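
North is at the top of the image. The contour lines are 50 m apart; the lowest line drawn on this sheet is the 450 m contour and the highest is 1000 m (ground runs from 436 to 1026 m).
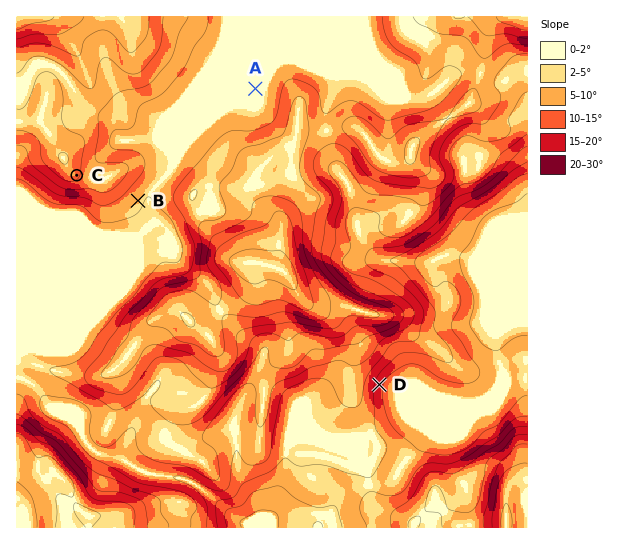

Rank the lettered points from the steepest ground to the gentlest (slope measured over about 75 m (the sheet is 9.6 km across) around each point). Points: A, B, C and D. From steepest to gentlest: D C B A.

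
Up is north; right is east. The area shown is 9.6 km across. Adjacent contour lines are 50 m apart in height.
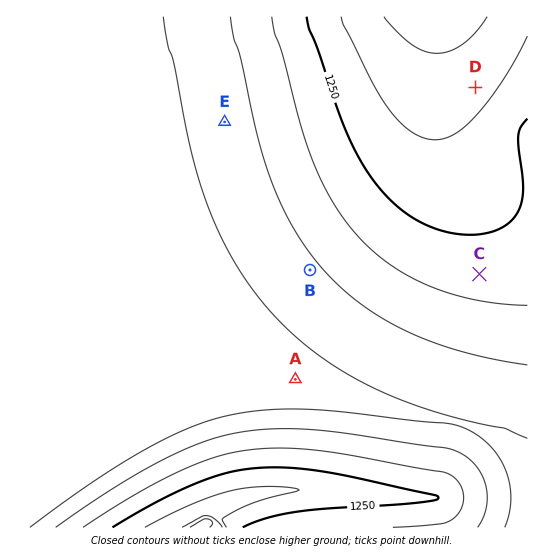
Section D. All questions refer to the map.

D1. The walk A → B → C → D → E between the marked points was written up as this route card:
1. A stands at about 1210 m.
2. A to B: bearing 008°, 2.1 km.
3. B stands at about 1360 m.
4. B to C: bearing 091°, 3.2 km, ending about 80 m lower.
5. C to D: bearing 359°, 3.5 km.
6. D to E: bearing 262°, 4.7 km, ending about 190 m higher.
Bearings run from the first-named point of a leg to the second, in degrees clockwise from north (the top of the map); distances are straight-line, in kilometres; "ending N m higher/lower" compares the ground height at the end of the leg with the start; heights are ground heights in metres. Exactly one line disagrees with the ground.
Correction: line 1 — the height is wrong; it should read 1410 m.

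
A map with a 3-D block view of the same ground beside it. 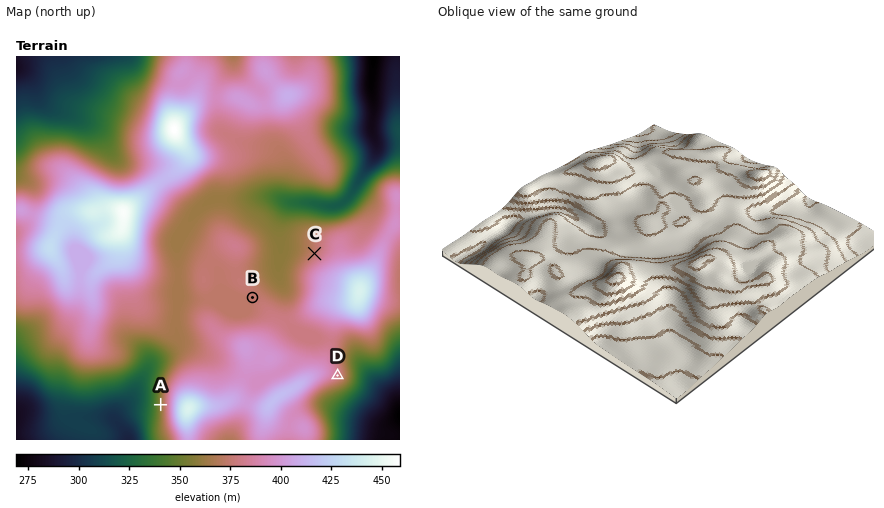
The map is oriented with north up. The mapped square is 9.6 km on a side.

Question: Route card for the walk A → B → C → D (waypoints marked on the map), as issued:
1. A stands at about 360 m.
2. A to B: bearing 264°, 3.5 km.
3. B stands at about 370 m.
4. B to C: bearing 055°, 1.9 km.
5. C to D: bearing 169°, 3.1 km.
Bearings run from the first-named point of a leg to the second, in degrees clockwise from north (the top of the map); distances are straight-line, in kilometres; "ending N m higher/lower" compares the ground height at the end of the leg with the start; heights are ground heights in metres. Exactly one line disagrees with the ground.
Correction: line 2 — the bearing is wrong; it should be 041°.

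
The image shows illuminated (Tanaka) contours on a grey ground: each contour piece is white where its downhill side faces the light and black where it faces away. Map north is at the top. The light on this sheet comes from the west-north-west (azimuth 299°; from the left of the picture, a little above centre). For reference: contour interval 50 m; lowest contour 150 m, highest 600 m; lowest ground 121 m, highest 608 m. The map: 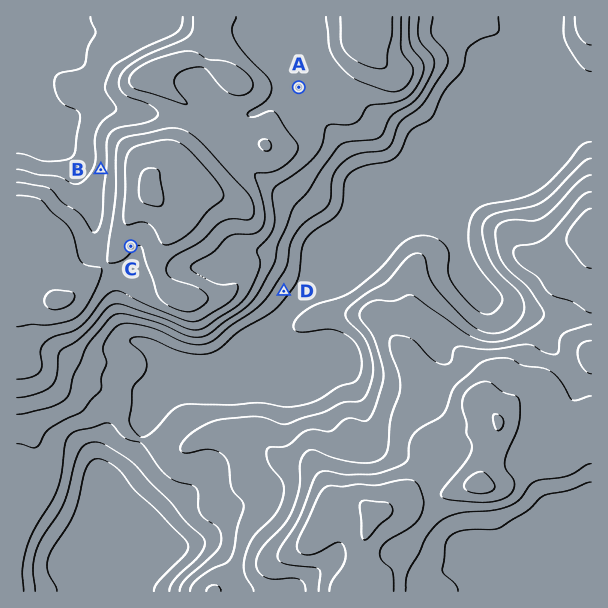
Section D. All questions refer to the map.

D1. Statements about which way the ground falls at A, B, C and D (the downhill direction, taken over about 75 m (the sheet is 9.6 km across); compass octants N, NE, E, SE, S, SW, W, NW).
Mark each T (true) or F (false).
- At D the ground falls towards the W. F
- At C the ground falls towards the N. F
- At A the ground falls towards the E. T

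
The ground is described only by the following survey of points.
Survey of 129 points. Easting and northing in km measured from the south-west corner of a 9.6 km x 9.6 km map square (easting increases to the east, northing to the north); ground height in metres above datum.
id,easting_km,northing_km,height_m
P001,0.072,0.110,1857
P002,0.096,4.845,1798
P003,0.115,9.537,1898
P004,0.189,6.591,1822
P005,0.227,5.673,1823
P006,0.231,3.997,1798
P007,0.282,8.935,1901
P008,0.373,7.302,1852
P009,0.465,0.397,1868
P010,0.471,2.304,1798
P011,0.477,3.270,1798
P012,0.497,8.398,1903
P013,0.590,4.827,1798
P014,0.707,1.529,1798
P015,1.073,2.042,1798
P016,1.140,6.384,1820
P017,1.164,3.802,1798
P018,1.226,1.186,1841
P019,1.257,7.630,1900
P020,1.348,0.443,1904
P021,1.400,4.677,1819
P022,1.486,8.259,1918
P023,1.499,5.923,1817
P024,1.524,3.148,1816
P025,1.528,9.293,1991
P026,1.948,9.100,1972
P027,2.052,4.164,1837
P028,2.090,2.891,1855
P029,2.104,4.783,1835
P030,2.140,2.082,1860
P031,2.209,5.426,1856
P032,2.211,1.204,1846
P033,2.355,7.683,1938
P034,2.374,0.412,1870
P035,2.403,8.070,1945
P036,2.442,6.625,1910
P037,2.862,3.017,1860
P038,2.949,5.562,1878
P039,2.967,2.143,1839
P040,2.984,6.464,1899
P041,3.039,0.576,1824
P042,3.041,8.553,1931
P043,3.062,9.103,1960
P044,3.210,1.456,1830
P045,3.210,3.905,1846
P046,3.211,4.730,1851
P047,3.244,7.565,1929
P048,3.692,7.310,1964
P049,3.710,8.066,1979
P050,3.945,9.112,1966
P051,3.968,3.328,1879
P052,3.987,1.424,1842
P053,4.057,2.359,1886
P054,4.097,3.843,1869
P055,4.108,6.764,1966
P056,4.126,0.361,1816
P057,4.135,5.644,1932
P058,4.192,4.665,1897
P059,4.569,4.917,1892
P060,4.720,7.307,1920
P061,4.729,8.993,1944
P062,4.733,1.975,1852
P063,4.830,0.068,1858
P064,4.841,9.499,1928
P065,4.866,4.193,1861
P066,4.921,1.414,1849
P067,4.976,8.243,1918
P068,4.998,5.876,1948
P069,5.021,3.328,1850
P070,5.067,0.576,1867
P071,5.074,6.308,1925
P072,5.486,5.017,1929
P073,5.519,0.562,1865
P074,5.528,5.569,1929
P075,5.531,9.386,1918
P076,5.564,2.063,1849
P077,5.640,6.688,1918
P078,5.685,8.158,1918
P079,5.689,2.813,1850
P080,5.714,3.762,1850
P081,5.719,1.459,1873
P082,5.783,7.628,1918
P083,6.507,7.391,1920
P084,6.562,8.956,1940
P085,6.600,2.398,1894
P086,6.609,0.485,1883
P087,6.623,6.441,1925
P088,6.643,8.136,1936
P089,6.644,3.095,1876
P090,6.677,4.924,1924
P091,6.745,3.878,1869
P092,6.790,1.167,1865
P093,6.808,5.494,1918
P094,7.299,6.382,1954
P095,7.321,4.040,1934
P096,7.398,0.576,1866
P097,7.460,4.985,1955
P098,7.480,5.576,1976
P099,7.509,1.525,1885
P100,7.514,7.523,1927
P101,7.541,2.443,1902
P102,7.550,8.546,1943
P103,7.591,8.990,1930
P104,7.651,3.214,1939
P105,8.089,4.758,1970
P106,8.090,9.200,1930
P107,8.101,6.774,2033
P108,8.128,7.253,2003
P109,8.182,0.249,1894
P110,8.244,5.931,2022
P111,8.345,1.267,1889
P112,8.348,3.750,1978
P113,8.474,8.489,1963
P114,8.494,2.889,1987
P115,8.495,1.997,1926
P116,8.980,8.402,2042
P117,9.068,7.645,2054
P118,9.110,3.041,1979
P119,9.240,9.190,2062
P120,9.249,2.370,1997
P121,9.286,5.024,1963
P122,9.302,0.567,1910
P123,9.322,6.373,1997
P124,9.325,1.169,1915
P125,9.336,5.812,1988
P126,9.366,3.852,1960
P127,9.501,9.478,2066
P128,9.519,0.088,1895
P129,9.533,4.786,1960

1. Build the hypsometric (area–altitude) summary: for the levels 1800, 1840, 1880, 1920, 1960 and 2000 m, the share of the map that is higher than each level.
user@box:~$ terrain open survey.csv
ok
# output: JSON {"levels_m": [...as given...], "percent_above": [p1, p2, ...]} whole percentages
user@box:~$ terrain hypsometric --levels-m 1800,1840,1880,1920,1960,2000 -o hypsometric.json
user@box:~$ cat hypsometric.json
{"levels_m": [1800, 1840, 1880, 1920, 1960, 2000], "percent_above": [95, 84, 60, 39, 18, 6]}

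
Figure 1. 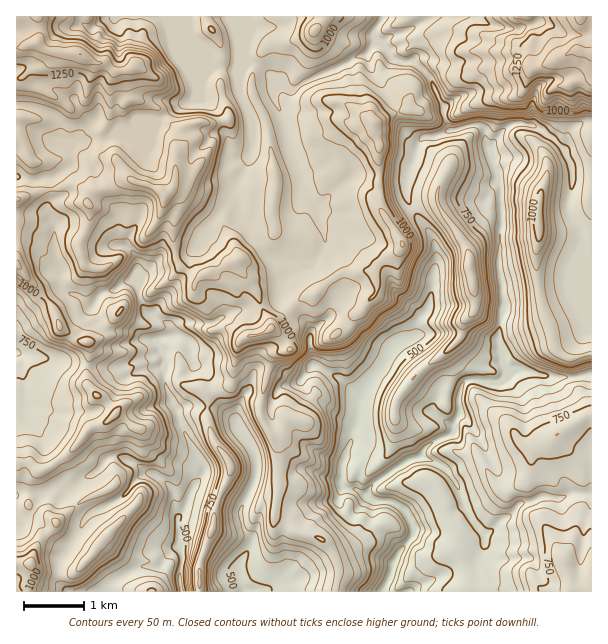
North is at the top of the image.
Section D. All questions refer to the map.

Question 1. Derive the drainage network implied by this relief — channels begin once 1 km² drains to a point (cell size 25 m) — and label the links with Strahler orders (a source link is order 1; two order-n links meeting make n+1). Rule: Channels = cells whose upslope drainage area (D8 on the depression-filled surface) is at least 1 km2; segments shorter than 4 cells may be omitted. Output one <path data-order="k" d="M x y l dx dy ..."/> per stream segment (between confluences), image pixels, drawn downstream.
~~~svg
<path data-order="1" d="M267 590l-9 0-1 1-14 0"/><path data-order="3" d="M179 549l3 5 0 13-2 2 0 18 2 1 0 3"/><path data-order="1" d="M485 545l0-11-2-1"/><path data-order="2" d="M483 533l-13-17-6-12 0-3-5-9 0-3-4-9-5-4 0-2-9-9-12-6-3 0-1-1-6 0"/><path data-order="3" d="M177 519l0 8 2 1 0 21"/><path data-order="1" d="M102 507l14-6 9-7 1 0 0-2 5-4 0-2 12-12 10 0"/><path data-order="3" d="M375 501l17 0 6 5 1 0 11 10 1 3 0 18-13 17-3 7-3 3 0 8-8 15 0 4"/><path data-order="1" d="M569 494l-3 3-3 0-2 1-21-1-7 4-3 0-2 2-6 0-3 1-12 14-3 0-15 15-6 0"/><path data-order="2" d="M153 474l11 6 7 8 2 3 0 7 1 2 0 10 3 5 0 4"/><path data-order="1" d="M102 465l6-7 3-2 8 0 19 9 6 6 3 2 5 0 1 1"/><path data-order="3" d="M419 458l-9 1-3 3-12 6-5 5-1 0-3 3-11 6-6 6-1 3 0 3 7 7"/><path data-order="1" d="M237 425l0 1 3 3 6 11 5 4 3 6 0 3 1 2 0 4 2 2 0 12-2 1 0 5-13 27 0 16 1 2 0 4 8 8 0 10-5 6 0 2-4 4-3 6 0 15 1 2 2 10 1 0"/><path data-order="1" d="M24 402l0-22-1-2 0-6-2-1 2-14-5-4-1 0"/><path data-order="2" d="M359 402l-2 21-4 8 0 3-2 1 0 6-3 5 0 3-3 4 0 5-3 4 0 14-1 1 0 5 6 6 3 1 6 0 6 5 3 0 7 7 3 0"/><path data-order="2" d="M503 375l-5 5-30 0-3 1-3 3-1 3 0 5-2 1 0 23-4 4 0 9-6 6-6 3-3 0-11 6-7 8-3 6"/><path data-order="1" d="M525 371l-18 0-4 4"/><path data-order="2" d="M171 336l-4 0-2 2-4 0-3 1 0 3 3 6 4 5 0 33 3 4 3 12 6 9 2 11 9 18 3 3 3 7 6 8 4 9 0 6-12 15-1 6-3 4-2 8-9 13"/><path data-order="1" d="M311 333l0 6-2 2 0 3 2 1 0 20 6 0 10 7 11 5 19 19 0 5 2 1"/><path data-order="1" d="M206 323l-27 0-5 4 0 8-3 1"/><path data-order="2" d="M140 291l0 9 1 2 0 3 12 12 2 0 6 4 6 2 4 4 2 3 0 5-2 1"/><path data-order="1" d="M432 279l0 14-1 1 0 6-2 2 0 3-3 6-9 10 0 14-6 3-9 1-6 5-1 0-5 4-3 6-1 8-3 3 0 1-11 11-1 4-8 9-4 12"/><path data-order="1" d="M308 261l6-1 9-9 1-3 0-15-1-2 0-3-3-6 0-13-8-8-10-21 0-3-3-6 0-4-3-5-2-7-6-12 0-5-1-1 0-5-2-1 0-5-1-1 0-5-2-1-1-8-6-10 1-2 0-4 9-8 3 0"/><path data-order="1" d="M581 261l0-30-2-1 0-3-7-9-3-6 0-15 1-2 0-4 2-2 0-18-3-6 0-4-5-5-3-6 0-3-19-18-6-3-3 0-2-1-6 0-1-2-9 0-2 2-3 0-4 4-2 0-12 14-1 3 0 15"/><path data-order="1" d="M54 248l2 3 0 6 1 1 0 17 2 0 0 4 1 2 2 6 6 6 10 3 11 10 3 0 3-3 4-9 3 0 3-3 6 0 2-1 3 0 7-8 3 0 2-1 1 0 11 10"/><path data-order="1" d="M126 246l9 9 2 3 0 11 3 3 0 19"/><path data-order="1" d="M218 215l16-17 0-10 3-3 0-3 11-18 1-9 2-2 0-13-2-2 0-10-1-2-2-13-4-8 0-18 1-1 0-9 3-5 0-3 6-6"/><path data-order="2" d="M491 161l3 6 0 3 1 1 0 9 6 8 0 42-1 1 0 27-2 2 0 6 2 1 0 9 1 2 0 13 2 2 0 24-3 6 0 9-2 1 0 21 2 2 0 9 3 4 0 6"/><path data-order="1" d="M416 152l1-2 0-3 3-6 5-4 7 0 2-2 4 0 12-6"/><path data-order="2" d="M77 141l-2 5-4 4 1 14-6 6-4 1-8 6-10 0-5 3-10 0-2-1-4 0-2-2-4 0 0 2"/><path data-order="1" d="M120 138l-43 3"/><path data-order="2" d="M450 129l8 0 1-1 5 0 6-3 9 0 3 1 3 3 0 12 1 2 0 7 2 2 0 3 3 6"/><path data-order="1" d="M90 125l0 1-13 14 0 1"/><path data-order="2" d="M288 87l9 0 3-3 24-12 3 0 5-3 3 0 15-7 3-3 6-3 7-2 0-1 2 0 6-6 4 0 3 1 5 5 1 0 5 4 1 0"/><path data-order="1" d="M215 71l3-3 3 0"/><path data-order="2" d="M221 68l3 1 10 0 8-6 10 0"/><path data-order="2" d="M417 65l14 13 1 6 3 5 0 3 3 3 0 3 6 9 0 10 2 2 1 7 2 3 1 0"/><path data-order="2" d="M252 63l6 2 8 7 3 0 19 15"/><path data-order="1" d="M414 59l3 6"/><path data-order="2" d="M393 57l6 5 9 0 2 1 4 0 3 2"/><path data-order="1" d="M489 24l-4-1-3-3-6-3-42 0-18 9-6 4-3 0-5 3-9 2-7 6-2 0 0 1 6 8 0 4 3 3"/><path data-order="1" d="M120 17l41 0 4 4 2 0 4 5 2 0 4 4 2 0 4 5 2 0 4 4 2 0 4 5 2 0 24 24"/>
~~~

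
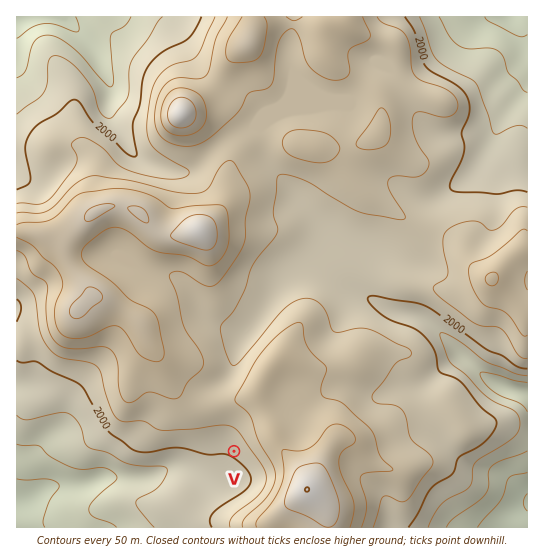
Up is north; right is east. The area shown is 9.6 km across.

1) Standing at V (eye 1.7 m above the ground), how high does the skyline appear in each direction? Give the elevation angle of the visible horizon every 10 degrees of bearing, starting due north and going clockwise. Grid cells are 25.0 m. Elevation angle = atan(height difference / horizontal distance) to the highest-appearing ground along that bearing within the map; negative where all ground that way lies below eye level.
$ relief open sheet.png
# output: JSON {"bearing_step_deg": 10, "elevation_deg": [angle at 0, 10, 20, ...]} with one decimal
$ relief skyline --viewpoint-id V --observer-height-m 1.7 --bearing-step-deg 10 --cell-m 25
{"bearing_step_deg": 10, "elevation_deg": [5.7, 6.1, 6.8, 7.7, 8.7, 9.7, 10.4, 10.7, 10.3, 9.5, 8.5, 9.2, 9.4, 8.6, 7.6, 6.8, 6.1, 4.5, 2.4, 0.6, -0.5, -1.0, -1.1, -1.1, -1.6, -1.9, -1.4, -0.3, 1.0, 2.0, 2.9, 3.8, 4.4, 4.8, 5.2, 5.5]}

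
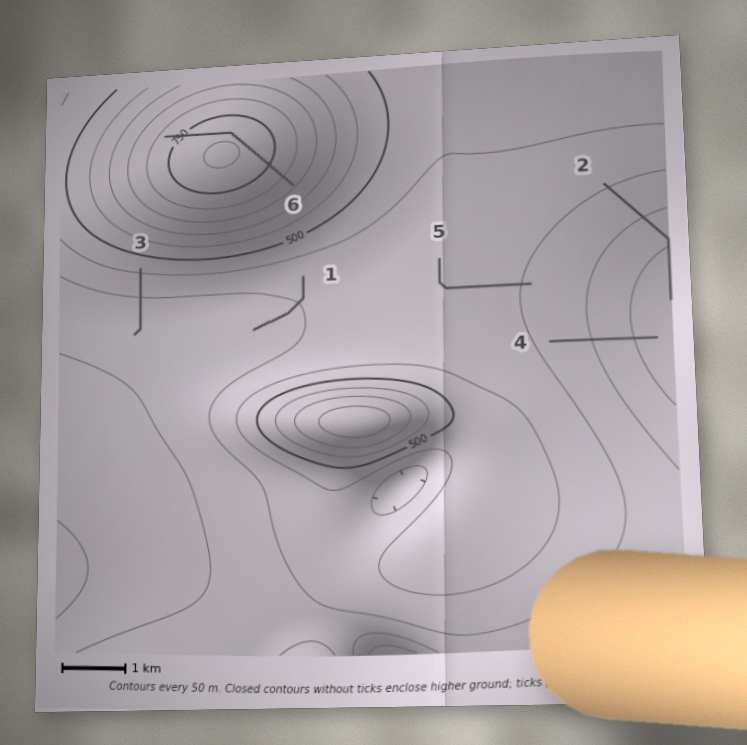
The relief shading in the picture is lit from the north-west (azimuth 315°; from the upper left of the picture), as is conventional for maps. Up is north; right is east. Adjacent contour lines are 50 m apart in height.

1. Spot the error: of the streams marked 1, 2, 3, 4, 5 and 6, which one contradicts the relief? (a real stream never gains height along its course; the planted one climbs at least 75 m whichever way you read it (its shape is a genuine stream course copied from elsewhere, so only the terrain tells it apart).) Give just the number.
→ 6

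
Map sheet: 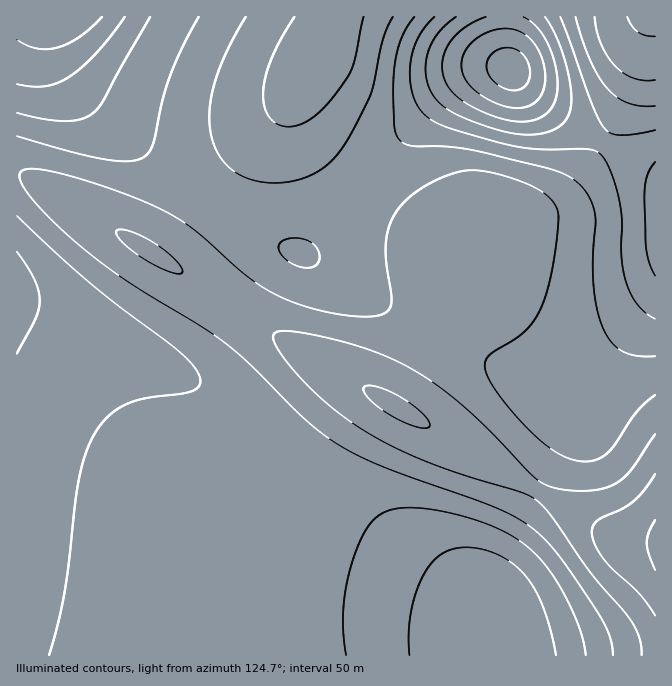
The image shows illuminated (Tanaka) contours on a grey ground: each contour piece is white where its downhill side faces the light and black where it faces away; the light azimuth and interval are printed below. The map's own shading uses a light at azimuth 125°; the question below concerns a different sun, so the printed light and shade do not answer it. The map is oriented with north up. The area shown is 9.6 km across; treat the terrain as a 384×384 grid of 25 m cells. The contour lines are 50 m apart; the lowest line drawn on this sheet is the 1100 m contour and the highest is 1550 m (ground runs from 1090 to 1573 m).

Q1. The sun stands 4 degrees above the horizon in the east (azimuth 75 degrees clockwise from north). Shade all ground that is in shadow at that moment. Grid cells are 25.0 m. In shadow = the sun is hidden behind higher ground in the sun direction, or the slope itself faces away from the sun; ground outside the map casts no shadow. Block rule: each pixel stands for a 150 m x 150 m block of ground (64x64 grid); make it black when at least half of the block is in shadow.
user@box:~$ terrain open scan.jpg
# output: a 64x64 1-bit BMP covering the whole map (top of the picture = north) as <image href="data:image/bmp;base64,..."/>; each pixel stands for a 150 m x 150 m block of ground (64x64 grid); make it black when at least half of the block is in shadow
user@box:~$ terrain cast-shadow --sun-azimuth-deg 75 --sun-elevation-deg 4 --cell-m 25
<image width="64" height="64" href="data:image/bmp;base64,Qk0+AgAAAAAAAD4AAAAoAAAAQAAAAEAAAAABAAEAAAAAAAACAAATCwAAEwsAAAIAAAAAAAAA////AAAAAAAAAAAAAAAAAAAAAAAAAAAAAAAAAAAAAAAAAAAAAAAAAAAAAAAAAAAAAAAAAAAAAAAAAAAAAAAAAAAAAAAAAAAAAAAAAAAAAAAAAAAAAAAAAAAAAAAAAAAAAAAAAAAAAAAAAAAAAAAAAAAAAAAAAAAAAAAAAAAAAAAAAAAAAAAAAAAAAAAAAAAAAAAAAAAAAAAAAAAAAAB8AAAAAAAAA/4AAAAAAAAf/AAAAAAAAD/4AAAAAAAA//gAAAAAAAH/4AAAAAAAA//AAAAAAAAH/wAAAAAAAA/+AAAAAAAAH/gAAAAAAAA/4AAAAAAAAD8AAAAAAAAAeAAAAAAAAAAAAAAAAAAAAAAAAAAAAAAAAAA//AAAAPwAAP//AAAH+AAB//8AAB/wAAP//wAAf+AAB///AAD/wAAP//8AAf+AAA///wAD/gAAD///AAf4AAAP//8AD+AAAA///wAfgAAAB///AD4AAAAD//8A+AAAAAH//wHgAAAAAf//B8AAAAAH//8fAAD8AB///z4AB/////wA+AAP////8ADwAB/////wAOAAD////+AAgAAP////wAAAAAf////AAAAAA////8AAAAAB////gAAAAAD///+AAAAAAH///wAAAAAAP///AAAAAAAP//4AAAAAAAP//AAAAAAAAP/8AADAAAAAP/gAAA=="/>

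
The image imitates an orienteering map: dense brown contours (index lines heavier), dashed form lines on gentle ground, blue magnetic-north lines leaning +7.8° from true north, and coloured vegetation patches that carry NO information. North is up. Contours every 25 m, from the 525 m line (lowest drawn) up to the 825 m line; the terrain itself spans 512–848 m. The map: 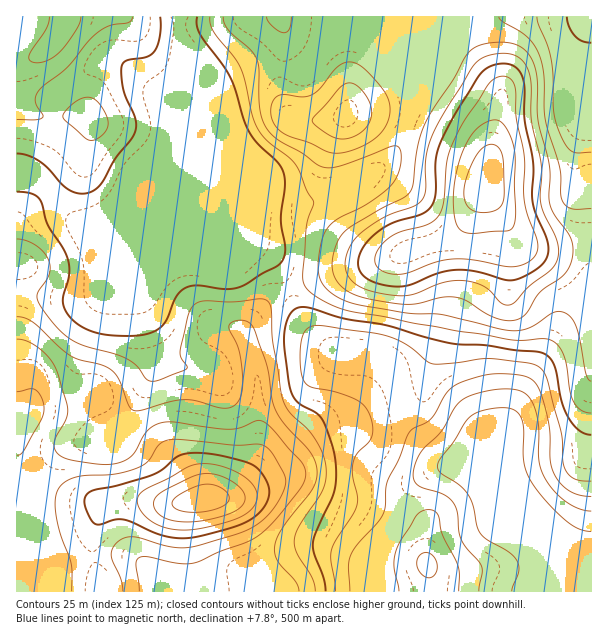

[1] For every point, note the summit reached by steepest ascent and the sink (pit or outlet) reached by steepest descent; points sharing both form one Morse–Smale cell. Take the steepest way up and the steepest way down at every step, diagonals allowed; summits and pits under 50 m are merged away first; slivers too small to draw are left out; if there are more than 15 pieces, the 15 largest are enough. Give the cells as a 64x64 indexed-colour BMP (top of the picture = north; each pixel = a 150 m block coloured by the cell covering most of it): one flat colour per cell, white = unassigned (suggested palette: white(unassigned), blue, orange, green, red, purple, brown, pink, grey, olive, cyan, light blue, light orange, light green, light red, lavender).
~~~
<image width="64" height="64" href="data:image/bmp;base64,Qk12CAAAAAAAAHYAAAAoAAAAQAAAAEAAAAABAAQAAAAAAAAIAAATCwAAEwsAABAAAAAAAAAA////ALR3HwAOf/8ALKAsACgn1gC9Z5QAS1aMAMJ34wB/f38AIr28AM++FwDox64AeLv/AIrfmACWmP8A1bDFABEREREREREREREREREREREREREREiIiIiIiIiIiIiIiERERERERERERERERERERERERERESIiIiIiIiIiIiIiIRERERERERERERERERERERERERERIiIiIiIiIiIiIiIhEREREREREREREREREREREREREREiIiIiIiIiIiIiIiERERERERERERERERERERERERERESIiIiIiIiIiIiIiIRERERERERERERERERERERERERERIiIiIiIiIiIiIiIhEREREREREREREREREREREREREREiIiIiIiIiIiIiIiERERERERERERERERERERERERERERIiIiIiIiIiIiIiIREREREREREREREREREREREREREREiIiIiIiIiIiIiIhERERERERERERERERERERERERERERIiIiIiIiIiIiIiEREREREREREREREREREREREREREREiIiIiIiIiIiIiIRERERERERERERERERERERERERERERIiIiIiIiIiIiIhERERERERERERERERERERERERERERESIiIiIiIiIiIiERERERERERERERERERERERERERERERESIiIiIiIiIiIREREREREREREREREREREREREREREREREiIiIiIiIiIhERERERERERERERERERERERERERERERIiIiIiIiIiIiERERERERERERERERERERERERERERERIiIiIiIiIiIiIREREREREREREREREREREREREREREREiIiIiIiIiIiIhEREREREREREREREREREREREREREREiIiIiIiIiIiIiEREREREREREREREREREREREREREREiIiIiIiIiIiIiIRERERERERERERERERERERERERERESIiIiIiIiIiIiIhERERERERERERERERERERERERERERIiIiIiIiIiIiIiEREREREREREREREREREREREREREREiIiIiIiIiIiIiIREREREREREREREREREREREREREREiIiIiIiIiIiIiIhERERERERERERERERERERERERERESIiIiIiIiIiIiIiEREREREREREREREREREREREREREiIiIiIiIiIiIiIiIREREREREREREREREREREREREiIiIiIiIiIiIiIiIiIhERERERERERERERERERERERIiIiIiIiIiIiIiIiIiIiERERERERERERERERERERERIiIiIiIiIiIiIiIiIiIiIRERERERERERERERERERERIiIiIiIiIiIiIiIiIiIiIhEREREREREREREREREREREiIiIiIiIiIiIiIiIiIiIiEREREREREREREREREREREiIiIiIiIiIiIiIiIiIiIiIRERERERERERERERERERESIiIiIiIiIiIiIiIiIiIiIhERERERERERERERERERESIiIiIiIiIiIiIiIiIiIiIiERERERERERERERERERERIiIiIiIiIiIiIiIiIiIiIiIRERERERERERERERERERIiIiIiIiIiIiIiIiIiIiIiIhEREREREREREREREREREiIiIiIiIiIiIiIiIiIiIiIiEREREREREREREREREREiIiIiIiIiIiIiIiIiIiIiIiIREREREREREREREREREiIiIiIiIiIiIiIiIiIiIzMiIhEREREREREREREREREiIiIiIiIiIiIiIiIiIiMzMzMzERERERERERERERERESIiIiIiIiIiIiIiIiIiIzMzMzMRERFBERERERERERERIiIiIiIiIiIiIiIiIiIzMzMzMxERFERBERERERERERIiIiIiIiIiIiIiIiIiIjMzMzMzEREURERBEREREREREiIlVVIiIiIiIiIiIiIjMzMzMzMREUREREEREREREREiIlVVVVUiIiIiIiIiIjMzMzMzMxEURERERBERERERESIlVVVVVVUiIiIiIiIiMzMzMzMzREREREREERERERESIiVVVVVVVVIiIiIiIiIzMzMzMzNERERERERBERERERIiVVVVVVVVVVIiIiIiIjMzMzMzM0REREREREQREREREiJVVVVVVVVVVSIiIiIiMzMzMzMzREREREREREEREREiJVVVVVVVVVVVIiIiIjMzMzMzMzNERERERERERBERESIlVVVVVVVVVVVSIiIzMzMzMzMzM0REREREREREERESIlVVVVVVVVVVVVIiMzMzMzMzMzMzRERERERERERBERIiVVVVVmZVVVVVVjMzMzMzMzMzMzNEREREREREREEREiVVVVVmZmZmZmZmMzMzMzMzMzMzM0REREREREREQREiJVVVVWZmZmZmZmYzMzMzMzMzMzMzREREREREREREESJVVVVWZmZmZmZmZjMzMzMzMzMzMzNEREREREREREQSIlVVVVZmZmZmZmZmYzMzMzMzMzMzM0RERERERERERBIlVVVVVmZmZmZmZmZjMzMzMzMzMzMzREREREREREREIiVVVVVVZmZmZmZmZmYzMzMzMzMzMzNEREREREREREQiVVVVVVVmZmZmZmZmZmMzMzMzMzMzM0RERERERERERCVVVVVVVWZmZmZmZmZmZjMzMzMzMzMzREREREREREREVVVVVVVVZmZmZmZmZmZmMzMzMzMzMzNERERERERERERVVVVVVVVmZmZmZmZmZmZjMzMzMzMzM0RERERERERERFVVVVVVVmZmZmZmZmZmZmYzMzMzMzMz"/>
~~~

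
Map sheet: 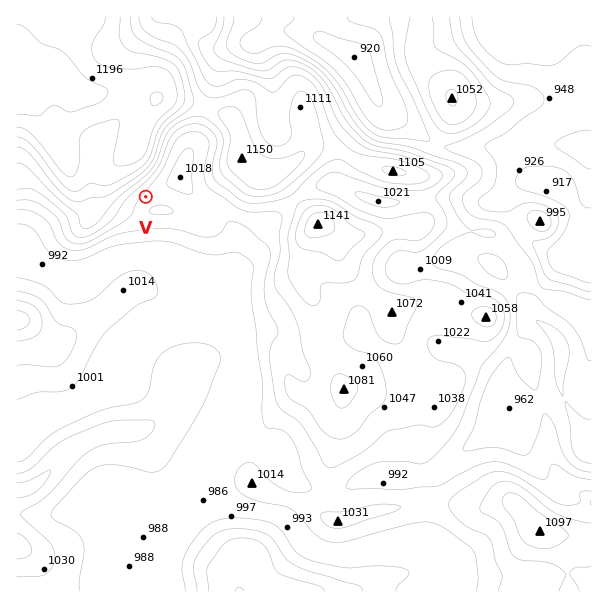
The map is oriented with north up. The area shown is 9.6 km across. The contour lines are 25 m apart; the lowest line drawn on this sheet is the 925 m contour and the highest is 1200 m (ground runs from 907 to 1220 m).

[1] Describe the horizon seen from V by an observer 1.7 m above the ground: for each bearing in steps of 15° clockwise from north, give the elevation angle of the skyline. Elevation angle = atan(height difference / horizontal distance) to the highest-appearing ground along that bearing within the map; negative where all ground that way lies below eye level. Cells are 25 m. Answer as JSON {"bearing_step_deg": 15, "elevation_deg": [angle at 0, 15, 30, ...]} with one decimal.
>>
{"bearing_step_deg": 15, "elevation_deg": [10.4, 5.7, 2.3, 2.7, 3.1, 3.3, 1.7, 1.5, 0.8, 1.1, 1.1, 0.9, 0.7, 0.5, 0.4, 0.9, 3.2, 5.0, 7.0, 9.3, 11.2, 12.5, 12.9, 12.4]}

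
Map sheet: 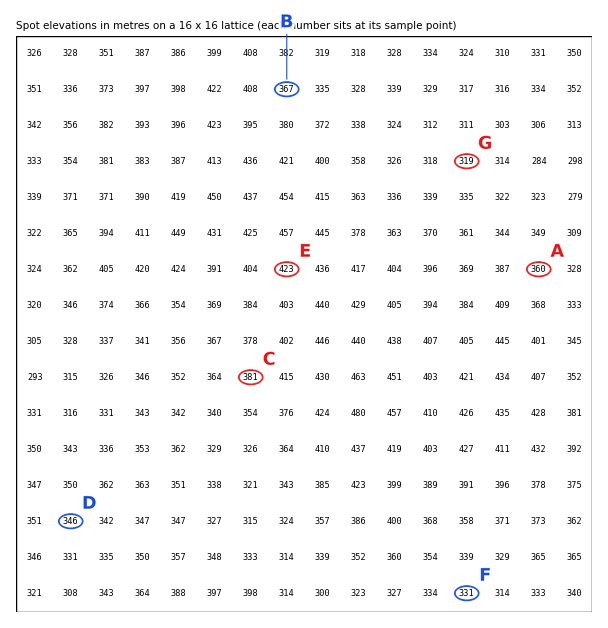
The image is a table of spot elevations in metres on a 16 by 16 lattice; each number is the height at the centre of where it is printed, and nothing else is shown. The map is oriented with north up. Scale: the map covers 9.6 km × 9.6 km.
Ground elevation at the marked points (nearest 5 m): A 360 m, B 365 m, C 380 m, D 345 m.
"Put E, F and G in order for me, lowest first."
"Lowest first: G F E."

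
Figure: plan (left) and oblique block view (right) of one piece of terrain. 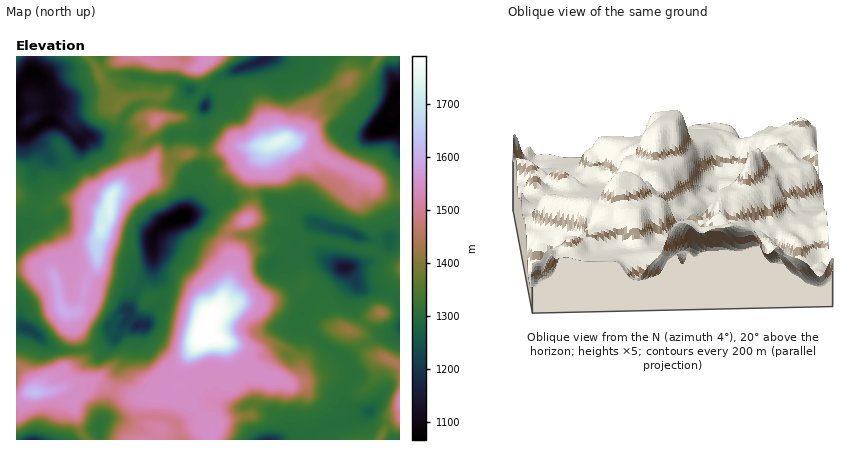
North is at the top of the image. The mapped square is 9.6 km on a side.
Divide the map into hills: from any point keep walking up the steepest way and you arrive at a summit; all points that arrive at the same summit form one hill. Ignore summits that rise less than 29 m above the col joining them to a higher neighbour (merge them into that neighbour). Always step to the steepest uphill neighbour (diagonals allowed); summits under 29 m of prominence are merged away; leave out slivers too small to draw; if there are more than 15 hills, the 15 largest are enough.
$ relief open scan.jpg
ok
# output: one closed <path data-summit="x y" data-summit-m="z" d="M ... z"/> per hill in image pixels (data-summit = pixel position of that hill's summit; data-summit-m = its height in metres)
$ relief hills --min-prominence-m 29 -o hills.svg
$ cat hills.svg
<path data-summit="204 336" data-summit-m="1790" d="M194 215l-10 0-16 7-15 16-2 34-13 16-9 20 0 8-11 18 9 12 0 6-9 18-1 10-11 32-8 16 1 12 207 0 4-6 16-9 20-6 10-1 12-6-16-4-8-6-2-10 10-14 1-6-11-17-16-9-22-18-2-16 16-26 12-13 10-5 20-3 16-6 12-13 1-8-19 2-58-19-14 1-12 7-6 1-6 8-40-3z"/><path data-summit="280 140" data-summit-m="1747" d="M278 58l-10 0-34 12-16 8-6 8-8 22 1 20-3 6 2 22-3 12 3 16-18 30 22-4 18-10 16-5 20 0 14 9 14 2 6 7 14 8 22 8 14 2 24 9 30-1 0-121-10 9-8 2-20-15-10-5-12-11-6-2-20-26-12 2z"/><path data-summit="110 198" data-summit-m="1739" d="M30 133l-5 3 0 4 10 24-1 16 23 34 0 2-6 4 11 20 8 26 6 5 12 4 12 9 22 8 4 4 2 13 10-21 13-16 2-34 2-4 13-12 14-5 6-9 1-30-17-20-3-10 1-10-12 0-12 7-12 0-16-9-32 0-6 4 1 8-2 4-11 9-8 1-10-3z"/><path data-summit="210 56" data-summit-m="1550" d="M266 56l-232 0-2 16 8 6 9 14 3 10-2 18 8 3 22 17 6-4 12 1 16-4 14-21 16-9 34 0 6-3 6-10 16 15 5-17 7-10 16-8 28-9z"/><path data-summit="36 392" data-summit-m="1630" d="M18 326l-2 0 0 114 82 0 0-12 8-16 11-32 1-10 9-18-2-8-7-8-28 12-28 2-14-5-14-13z"/><path data-summit="64 312" data-summit-m="1603" d="M50 220l-12 5-14-1-8 8 0 94 18 6 12 11 12 6 24 1 16-4 12-8 6-1 11-17 3-8-3-4-1-12-6-6-20-6-12-9-12-4-6-5-8-26z"/><path data-summit="400 402" data-summit-m="1535" d="M400 329l-8 4-12 2-20 11-14 12 7 14 0 4-10 14-1 8 10 10 17 4-13 6-10 1-20 6-16 9-2 6 92 0z"/><path data-summit="348 78" data-summit-m="1430" d="M368 56l-62 0-4 7-16-1 16 10 12-2 20 26 6 2 12 11 10 5 20 15 2-13 13-22 0-6-5-10-14-2-9-6-3-6z"/><path data-summit="156 120" data-summit-m="1495" d="M190 90l-6 10-6 3-34 0-10 4-6 5-14 21-12 3 16 0 16 9 12 0 8-6 16-2 8-4 26 0 1-31z"/><path data-summit="246 220" data-summit-m="1537" d="M262 195l-20 0-16 5-18 10-18 4 12 3 32 18 24 1 4 2 12 0 6-8 6-1 12-7 12-2-14-7-6-7-14-2z"/><path data-summit="348 330" data-summit-m="1421" d="M356 281l-10 7-10 13-10 5-8-2-4-4 0-6-12 18 2 16 18 15 24 16 14-13 20-11 7-1-17-7-15-15-2-12 4-12z"/><path data-summit="400 268" data-summit-m="1386" d="M394 238l-5 0-1 8-12 13-12 5-19 4 15 19 26 4 6 2 8 7 0-60z"/><path data-summit="30 118" data-summit-m="1143" d="M32 72l-16 16 0 42 6 4 6 0 23-14 1-18-3-10-9-14z"/><path data-summit="382 312" data-summit-m="1436" d="M358 285l-5 19 6 14 11 9 10 5 10 1 8-3 2-30-8-7-10-3-18-1z"/><path data-summit="16 194" data-summit-m="1355" d="M16 131l0 101 8-8 6-2 2-14 5-14-3-12 1-18-9-20 0-10z"/>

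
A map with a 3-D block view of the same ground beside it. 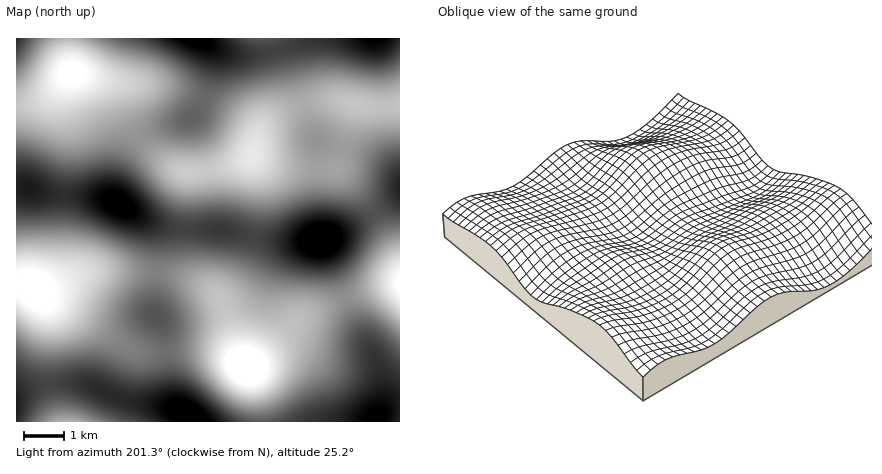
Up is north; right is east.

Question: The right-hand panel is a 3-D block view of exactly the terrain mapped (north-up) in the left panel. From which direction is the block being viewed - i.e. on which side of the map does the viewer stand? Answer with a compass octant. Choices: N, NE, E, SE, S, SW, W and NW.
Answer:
NW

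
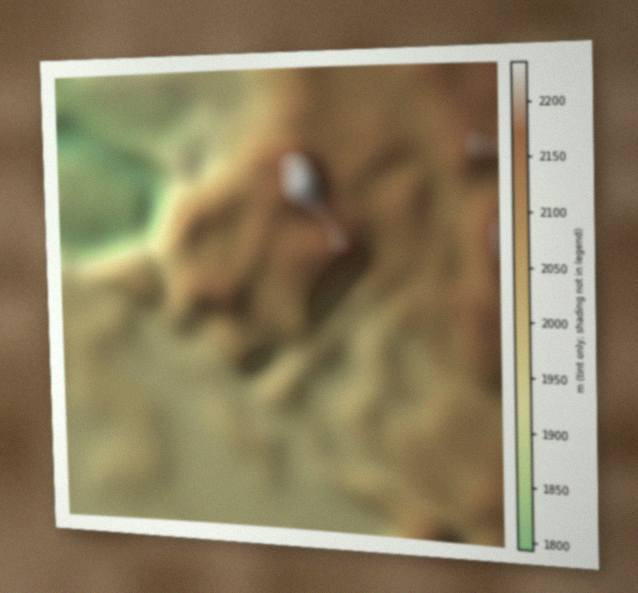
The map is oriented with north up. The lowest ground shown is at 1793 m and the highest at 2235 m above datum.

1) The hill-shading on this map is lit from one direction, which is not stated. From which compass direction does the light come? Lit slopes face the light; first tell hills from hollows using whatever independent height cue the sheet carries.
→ NW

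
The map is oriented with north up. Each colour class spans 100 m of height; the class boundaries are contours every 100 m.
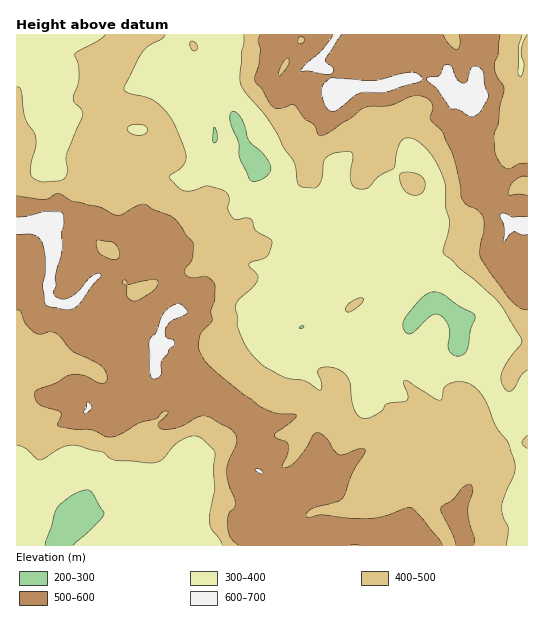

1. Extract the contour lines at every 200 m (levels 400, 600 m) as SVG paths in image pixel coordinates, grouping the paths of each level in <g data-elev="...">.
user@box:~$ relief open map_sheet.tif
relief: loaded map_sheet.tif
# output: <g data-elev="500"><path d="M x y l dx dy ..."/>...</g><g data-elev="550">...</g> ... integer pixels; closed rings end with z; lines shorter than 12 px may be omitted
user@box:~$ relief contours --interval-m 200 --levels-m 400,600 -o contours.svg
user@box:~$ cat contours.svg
<g data-elev="400"><path d="M506 545l2-17-5-12-1-11 12-30 1-12-7-20-13-18-12-28-9-10-11-5-12 1-6 4-3 12-3 1-30-19-4-1-2 3 5 12-1 5-20 4-7 8-10 6-7 0-5-2-3-5-3-11-2-19-4-6-5-4-12-4-7 0-3 2-1 4 4 12-1 4-2 1-13-9-21-4-19-9-9-8-9-11-10-22-2-22 2-5 14-12 6-8-1-5-8-8 0-3 18-8 5-15-2-2-14-8-3-10-3-2-5-1-8 2-4-2-5-9 1-13-5-5-17-5-14 5-8 0-6-3-8-8-2-4 13-9 4-8-1-10-11-25-8-12-11-10-9-5-17-4-5-4 18-37 7-6 13-7 3-4"/><path d="M17 445l9 4 9 9 4 2 6-2 17-11 11-2 30 7 11 8 37 3 11-3 12-15 8-5 9-4 8 1 16 15-2 17 2 20-5 32 2 8 7 10 4 6"/><path d="M527 435l-5 8 5 5"/><path d="M347 312l4-1 7-4 4-4 1-4-5-1-8 5-4 5z"/><path d="M411 195l6 0 5-2 3-6 0-6-3-4-5-3-8-2-7 1-2 3 1 9 4 6z"/><path d="M134 135l-6-4-1-3 3-3 11-1 6 4 0 3-2 3z"/><path d="M193 51l4-1 1-3-3-4-4-2-1 4z"/><path d="M105 35l-6 5-20 11-4 4 3 9 1 12-6 24 8 9 2 6-16 38-1 6 1 13-2 5-3 3-20 2-7-3-4-3 0-9 5-20 0-10-11-18-4-28-2-4-2 0"/><path d="M244 35l-4 40 1 10 5 8 22 26 9 14 7 15 9 12 3 7 2 16 3 4 13 1 4-2 4-8 2-18 4-4 6-3 15-2 3 2-1 28 3 6 8 2 7-2 10-11 15-8 3-19 6-10 6-1 6 2 14 11 10 17 6 17 1 22 4 16-7 30 54 47 24 39 0 5-12 15-7 13-1 8 4 8 4 3 4-1 8-14 6-6"/><path d="M527 35l-6 14 3 16-3 12-3-4 0-24 4-14"/></g><g data-elev="600"><path d="M260 473l3 0-3-4-5 0z"/><path d="M84 413l4-1 4-4-3-6-2 1z"/><path d="M152 379l5-1 4-2 1-15 5-6 2-6 6-5-1-4-8-3-1-5 2-5 4-6 14-6 2-3-2-4-6-5-8 3-7 6-8 20-6 8 0 31z"/><path d="M17 235l16 0 5 2 4 6 4 20-3 24 2 16 2 3 19 4 8-2 6-5 11-16 10-11-2-3-7 3-14 16-9 6-7 1-5-2-4-5 3-7 0-10 6-26 0-16 2-10-1-10-2-1-18 0-16 4-10 1"/><path d="M527 216l-14 1-10-4-2 1-1 2 4 12-1 14 11-10 8 3 5 0"/><path d="M469 116l5 0 5-3 9-16-3-13-2-11-2-5-6-2-4 2-4 12-2 3-7-3-6-12-5-4-4 2-4 9-13 4 11 10 13 19 9 2z"/><path d="M330 111l7-1 17-14 7-3 25-1 31-9 6-4-6-6-6-1-37 8-43-2-8 6-2 7 4 14z"/><path d="M333 35l-10 14-17 15-5 8 6-1 19 4 5-1 3-3-1-3-6-5-1-4 15-24"/></g>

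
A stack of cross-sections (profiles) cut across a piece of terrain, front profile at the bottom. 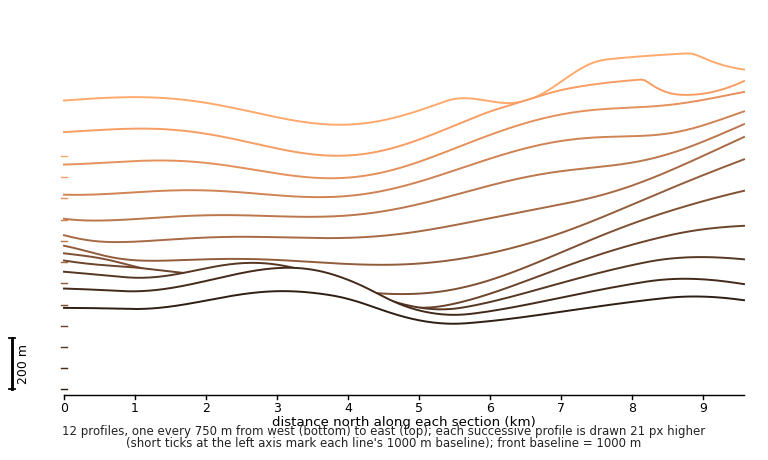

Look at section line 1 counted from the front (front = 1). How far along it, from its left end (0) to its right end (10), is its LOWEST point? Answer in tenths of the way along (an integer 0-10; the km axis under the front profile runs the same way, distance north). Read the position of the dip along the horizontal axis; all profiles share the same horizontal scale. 6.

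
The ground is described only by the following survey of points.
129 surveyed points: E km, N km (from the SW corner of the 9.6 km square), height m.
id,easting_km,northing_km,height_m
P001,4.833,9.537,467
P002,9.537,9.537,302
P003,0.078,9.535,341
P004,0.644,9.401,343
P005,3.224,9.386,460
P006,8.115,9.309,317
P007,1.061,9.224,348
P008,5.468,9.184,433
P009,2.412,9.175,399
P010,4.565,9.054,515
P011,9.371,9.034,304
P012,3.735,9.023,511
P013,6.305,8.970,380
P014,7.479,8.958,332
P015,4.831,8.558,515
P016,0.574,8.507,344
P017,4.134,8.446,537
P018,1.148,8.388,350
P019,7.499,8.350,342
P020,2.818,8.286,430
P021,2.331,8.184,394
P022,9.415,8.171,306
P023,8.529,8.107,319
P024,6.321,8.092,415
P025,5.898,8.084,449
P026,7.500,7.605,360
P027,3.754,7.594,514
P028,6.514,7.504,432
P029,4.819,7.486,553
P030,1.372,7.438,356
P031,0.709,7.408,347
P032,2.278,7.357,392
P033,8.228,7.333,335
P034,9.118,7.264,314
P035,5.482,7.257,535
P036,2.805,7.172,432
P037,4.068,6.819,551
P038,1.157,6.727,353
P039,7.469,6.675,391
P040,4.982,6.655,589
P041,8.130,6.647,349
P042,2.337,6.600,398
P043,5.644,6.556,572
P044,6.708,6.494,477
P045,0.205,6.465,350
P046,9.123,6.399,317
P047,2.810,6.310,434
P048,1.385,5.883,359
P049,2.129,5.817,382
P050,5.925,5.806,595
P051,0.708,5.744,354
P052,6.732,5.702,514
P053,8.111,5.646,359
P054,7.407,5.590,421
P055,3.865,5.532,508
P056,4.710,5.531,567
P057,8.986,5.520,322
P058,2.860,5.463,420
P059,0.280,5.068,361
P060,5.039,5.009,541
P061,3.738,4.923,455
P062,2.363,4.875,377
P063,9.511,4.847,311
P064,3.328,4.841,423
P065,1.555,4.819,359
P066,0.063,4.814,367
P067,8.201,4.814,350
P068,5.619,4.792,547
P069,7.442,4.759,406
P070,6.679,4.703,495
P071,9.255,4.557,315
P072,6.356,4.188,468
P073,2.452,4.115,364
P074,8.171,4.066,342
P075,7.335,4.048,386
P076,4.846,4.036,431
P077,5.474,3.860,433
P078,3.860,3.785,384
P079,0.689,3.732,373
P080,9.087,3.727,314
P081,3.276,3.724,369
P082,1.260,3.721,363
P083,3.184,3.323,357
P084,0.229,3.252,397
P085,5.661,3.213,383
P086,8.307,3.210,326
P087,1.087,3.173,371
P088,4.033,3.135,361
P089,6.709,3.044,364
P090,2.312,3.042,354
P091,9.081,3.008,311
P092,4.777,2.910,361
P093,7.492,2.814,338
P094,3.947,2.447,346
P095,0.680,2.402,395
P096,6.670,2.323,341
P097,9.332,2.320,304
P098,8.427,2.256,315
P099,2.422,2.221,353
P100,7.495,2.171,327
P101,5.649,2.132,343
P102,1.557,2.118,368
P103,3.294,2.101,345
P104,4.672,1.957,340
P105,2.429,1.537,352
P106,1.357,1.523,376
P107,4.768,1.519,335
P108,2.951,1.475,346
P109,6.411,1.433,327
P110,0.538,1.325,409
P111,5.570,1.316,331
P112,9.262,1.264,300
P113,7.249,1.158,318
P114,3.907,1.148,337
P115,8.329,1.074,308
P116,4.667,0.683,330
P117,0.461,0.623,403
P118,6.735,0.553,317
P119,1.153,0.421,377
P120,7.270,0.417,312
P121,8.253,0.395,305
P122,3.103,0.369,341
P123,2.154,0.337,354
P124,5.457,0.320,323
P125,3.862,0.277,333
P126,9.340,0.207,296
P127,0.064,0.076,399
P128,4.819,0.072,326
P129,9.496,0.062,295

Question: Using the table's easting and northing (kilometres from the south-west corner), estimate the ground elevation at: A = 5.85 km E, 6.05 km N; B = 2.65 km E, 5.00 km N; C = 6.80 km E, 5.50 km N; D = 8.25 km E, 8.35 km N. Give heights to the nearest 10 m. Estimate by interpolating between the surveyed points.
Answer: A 590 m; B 390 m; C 510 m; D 320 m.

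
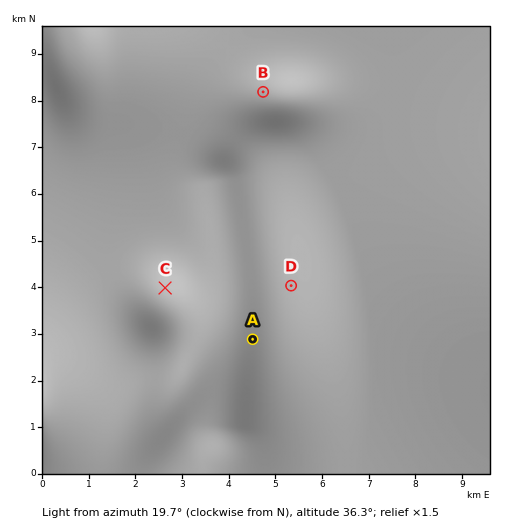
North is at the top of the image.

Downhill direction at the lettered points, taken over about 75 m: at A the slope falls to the W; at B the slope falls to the NW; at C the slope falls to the N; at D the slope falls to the NE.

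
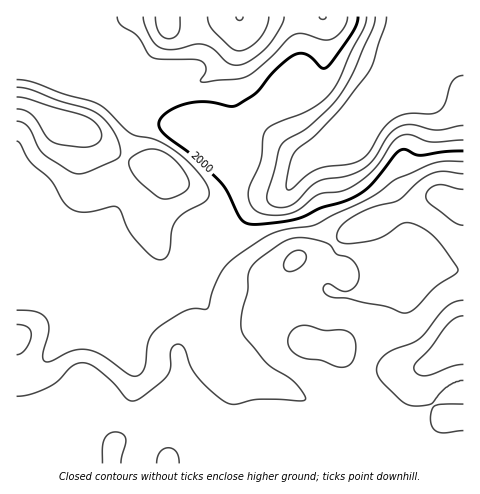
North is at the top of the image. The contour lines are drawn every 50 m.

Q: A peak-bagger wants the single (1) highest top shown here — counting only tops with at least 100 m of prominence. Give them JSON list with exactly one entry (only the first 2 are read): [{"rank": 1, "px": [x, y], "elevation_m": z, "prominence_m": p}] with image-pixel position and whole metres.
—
[{"rank": 1, "px": [63, 124], "elevation_m": 2190, "prominence_m": 165}]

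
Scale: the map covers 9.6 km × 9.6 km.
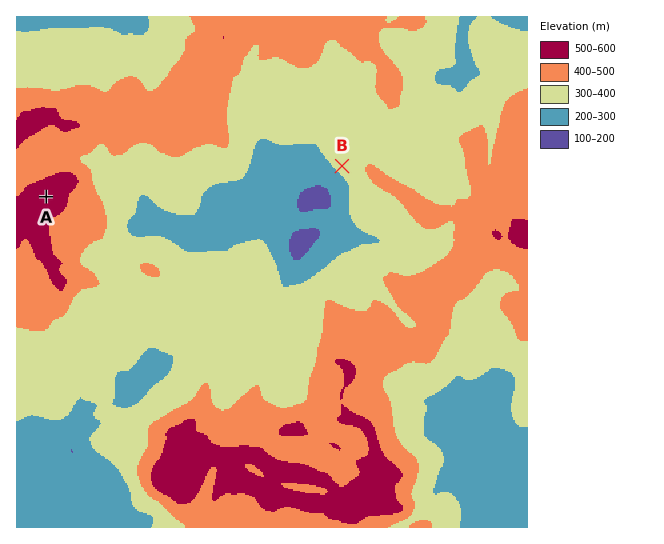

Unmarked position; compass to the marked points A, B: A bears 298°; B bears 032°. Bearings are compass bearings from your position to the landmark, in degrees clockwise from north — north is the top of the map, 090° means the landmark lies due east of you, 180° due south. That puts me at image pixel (254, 307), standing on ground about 320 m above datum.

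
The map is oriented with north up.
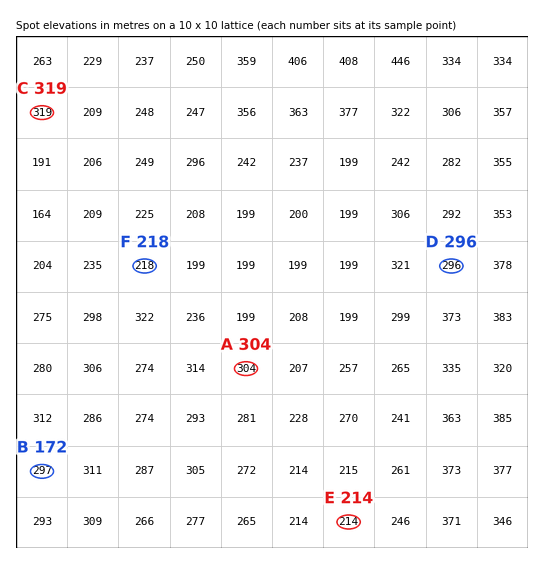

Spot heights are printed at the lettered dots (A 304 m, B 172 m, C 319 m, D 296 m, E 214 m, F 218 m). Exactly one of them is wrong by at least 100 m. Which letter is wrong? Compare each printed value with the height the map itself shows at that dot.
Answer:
B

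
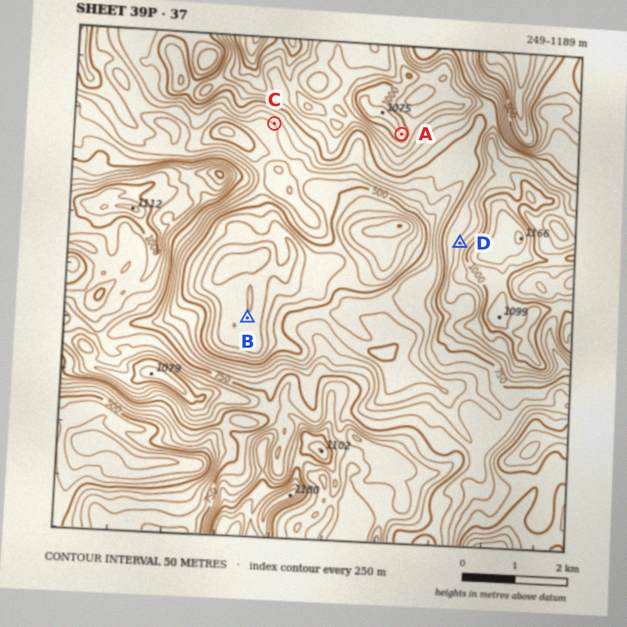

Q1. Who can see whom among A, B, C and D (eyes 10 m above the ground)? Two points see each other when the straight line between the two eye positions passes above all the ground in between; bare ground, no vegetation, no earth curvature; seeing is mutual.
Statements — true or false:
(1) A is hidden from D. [false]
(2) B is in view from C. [false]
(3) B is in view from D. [false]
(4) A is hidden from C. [true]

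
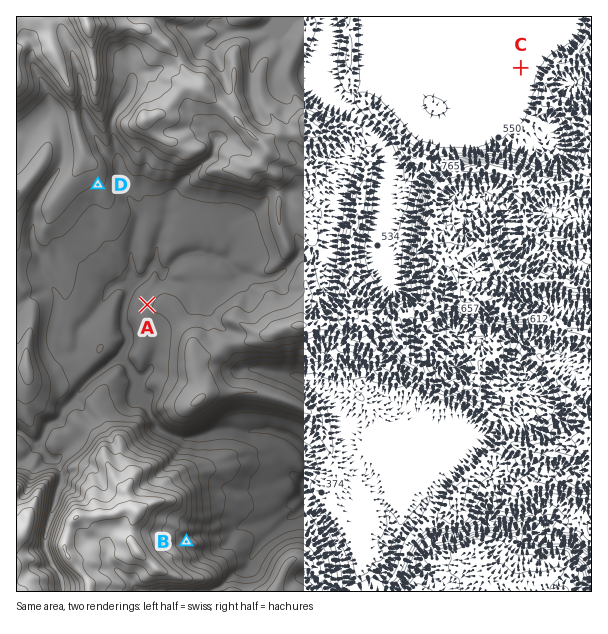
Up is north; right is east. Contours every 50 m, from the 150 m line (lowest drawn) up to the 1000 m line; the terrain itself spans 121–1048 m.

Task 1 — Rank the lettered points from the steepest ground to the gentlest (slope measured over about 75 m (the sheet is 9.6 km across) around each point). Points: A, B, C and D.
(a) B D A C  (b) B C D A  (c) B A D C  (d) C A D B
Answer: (a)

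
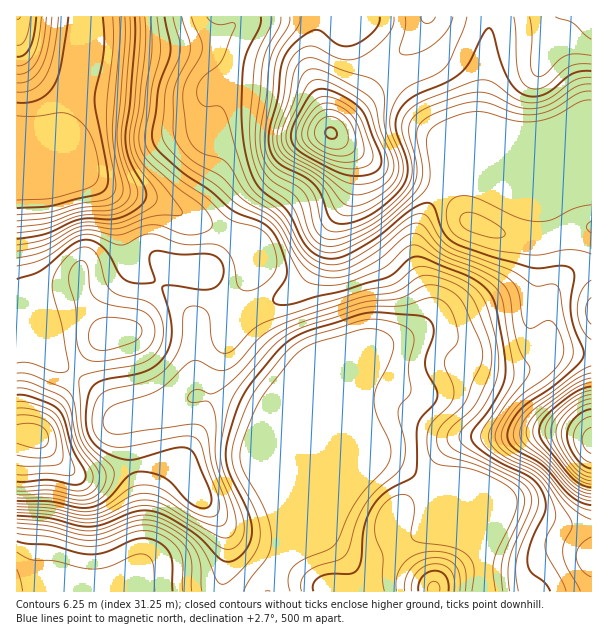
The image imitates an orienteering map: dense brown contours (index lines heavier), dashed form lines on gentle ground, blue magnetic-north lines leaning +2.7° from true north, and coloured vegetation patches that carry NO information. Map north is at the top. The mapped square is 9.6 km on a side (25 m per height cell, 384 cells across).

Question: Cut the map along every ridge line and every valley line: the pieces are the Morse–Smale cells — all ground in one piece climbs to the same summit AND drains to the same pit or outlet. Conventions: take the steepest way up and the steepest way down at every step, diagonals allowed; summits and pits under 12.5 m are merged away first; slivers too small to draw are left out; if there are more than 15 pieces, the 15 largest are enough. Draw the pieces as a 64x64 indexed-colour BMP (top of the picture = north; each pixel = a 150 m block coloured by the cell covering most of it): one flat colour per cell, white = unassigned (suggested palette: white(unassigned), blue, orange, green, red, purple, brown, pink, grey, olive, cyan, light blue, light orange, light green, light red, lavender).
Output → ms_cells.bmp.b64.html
<image width="64" height="64" href="data:image/bmp;base64,Qk12CAAAAAAAAHYAAAAoAAAAQAAAAEAAAAABAAQAAAAAAAAIAAATCwAAEwsAABAAAAAAAAAA////ALR3HwAOf/8ALKAsACgn1gC9Z5QAS1aMAMJ34wB/f38AIr28AM++FwDox64AeLv/AIrfmACWmP8A1bDFADMzMzMzMzMzMzMzMzMzERERERFmZmZmZmZmmZmZmZmZMzMzMzMzMzMzMzMzMzMREREREWZmZmZmZmaZmZmZmZkzMzMzMzMzMzMzMzMzMzEREREWZmZmZmZmZpmZmZmZmTMzMzMzMzMzMzMzMzMzMRERERZmZmZmZmZmmZmZmZmZMzMzMzMzMzMzMzMzMzMzERERZmZmZmZmZmaZmZmZmZkzMzMzMzMzMzMzMzMzMzMWYRZmZmZmZmZmZpmZmZmZmTMzMzMzMzMzMzMzMzMzMxFmZmZmZmZmZmZpmZmZmZmZMzMzMzMzMzMzMzMzMzMxEUZmZmZmZmZmZpmZmZmZlEQzMzMzMzMzMzMzMzMzMzERRGZmZmZmZmZpmZmZmURERDMzMzMzMzMzMzMzMzMzMREURmZmZmZmZpmZmZREREREMzMzMzMzMzMzMzMzMzMxERREZmZmZmZpmZlEREREREQzMzMzMzMzMzMzMzMzMzEREURGZmZmZpmZRERERERERDMzMzMzMzMzMzMzMzMzMRERRERmZmZkREREREREREREMzMzMzMzMzMzMzMzMzMxERFEREZmZkREREREREREREQzMzMzMzMzMzMzMzMzMzERERRERGZERERERERERERERDMzMzMzMzMzMzMzMzMzMRERFEREREREREREREREREREMzMzMzMzMzMzMzMzMzMxERERREREREREREREREREREQzMzMzMzMzMzMzMzMzMxERERFERERERERERERERERERDMzMzMzMzMzMzMzMzMzERERERREREREREREREREREREMzMzMzM3czMzMzMzMzERERERFEREREREREREREREREQzMzMzMzd3d3MzMzMxEREREREURERERERERERERERERDMzMzMzd3d3d3MzERERERERERFEREREREREREREREREMzMzMzd3d3d3dxEREREREREREUREREREREREREREREQzMzMzd3d3d3d3ERERERERERERFERERERERERERERERDMzM3d3d3d3d3cREREREREREREUREREREREREREREREMzM3d3d3d3d3dxERERERERERERFEREREREERERFEREQzM3d3d3d3d3d3EREREREREREREUREREREERERERREETM3d3d3d3d3d3cRERERERERERERFEREREERERERERERM3d3d3d3d3d3dxERERERERERERERERERERERERERERF3d3d3eIiHd3d3EREREREREREREREREREREREREREREXd3d3d4iIh3d3cRERERERERERERERERERERERERERERd3d3d4iIiHd3fMwRIiERERERERERERERERERERERERF3d3d3iIiIh3fMzMIiIiEREREREREREREREREREREREYiId3iIiIiHfMzMqqIiIiERERERERERERERERERERERiIiIiIiIiIrMzMyqoiIiIhERERERERERERERERERERGIiIiIiIiIqqzMyqqqIiIiIREREREREREREREREREREYiIiIiIiIqqqqqqqqoiIiIhERERERERERERERERERERiIiIiIiIqqqqqqqqoiIiIiIRERERERERERERERERERGIiIiIiIiqqqqqqqqiIiIiIhEREREREREREREREREREYiIiIiIiKqqqqqqqiIiIiIiERERERERERERERERERERiIiIiIiIqqqqqqoiIiIiIiIhERERERERERERERERERGIiIiIiIqqqqqiIiIiIiIiIiEREREREREREREREREREYiIiIiIiqqqqiIiIiIiIiIiIhERERERERERERERERERiIiIiIiKqqIiIiIiIiIiIiIiIRERERERERERERERERGIiIiIiKIiIiIiIiIiIiIiIiIhERERERERERERERERESKIiIiCIiIiIiIiIiIiIiIiIiEREREREREVVVVVVVVVIiIigiIiIiIiIiIiIiIiIiIiIRERERERFVVVVVVVVVUiIiIiIiIiIiIiIiIiIiIiIiIhERERERERVVVVVVVVVbsiIiIiIiIiIiIiIiIiIiIiIiERERERERFVVVVVVVVVu7siIiIiIiIiIiIiIiIiIiIiERERERERERVVVVVVVVW7u7IiIiIiIiIiIiIiIiIiIiIRERERERERFVVVVVVVVbu7siIiIiIiIiIiIiIiIiIiIREREREREREVVVVVVVVVu7uyIiIiIiIiIiIiIiIiIiIhERERERERERFVVVVVVVW7u7siIiIiIiIiIiIiIiIiIhEREREREREREVVVVVVVVbu7uyIiIiIiIiIiIiIiIiIiERERERERERERVVVVVVVVu7u7IiIiIiIiIiIiIiIiIiIRERERERERERFVVVVVVVW7u7uyIiIiIiIiIiIiIiIiIREREREREREREVVVVVVVVbu7u7IiIiIiIiIiIiIiIiIhERERERERERERVVVVVVVVu7u7siIiIiIiIiIiIiIiIiERERERERERERFVVVVVVVW7u7uyIiIiIiIiIiIiIiIiIREREREREREREVVVVVVVVbu7u7IiIiIiIiIiIiIiIiIhERERERERERERVVVVVVVVu7u7siIiIiIiIiIiIiIiIiERERERERERERFVVVVVVVW7u7uyIiIiIiIiIiIiIiIiIhERERERERERERVVVVVVVbu7u7siIiIiIiIiIiIiIiIiERERERERERERFVVVVVVV"/>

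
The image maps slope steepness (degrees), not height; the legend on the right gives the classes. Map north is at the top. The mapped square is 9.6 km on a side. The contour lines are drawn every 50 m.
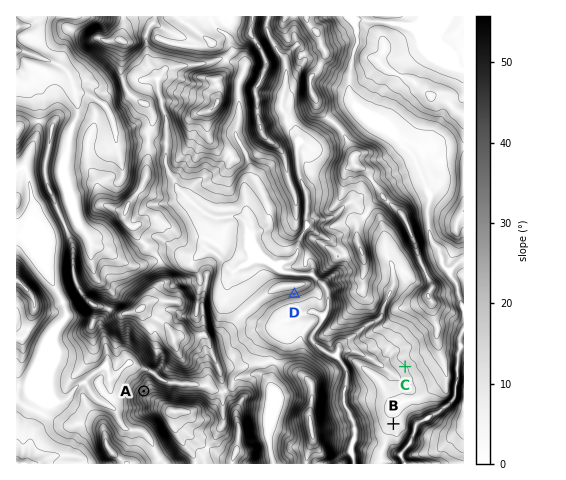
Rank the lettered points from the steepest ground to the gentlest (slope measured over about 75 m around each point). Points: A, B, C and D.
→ A D C B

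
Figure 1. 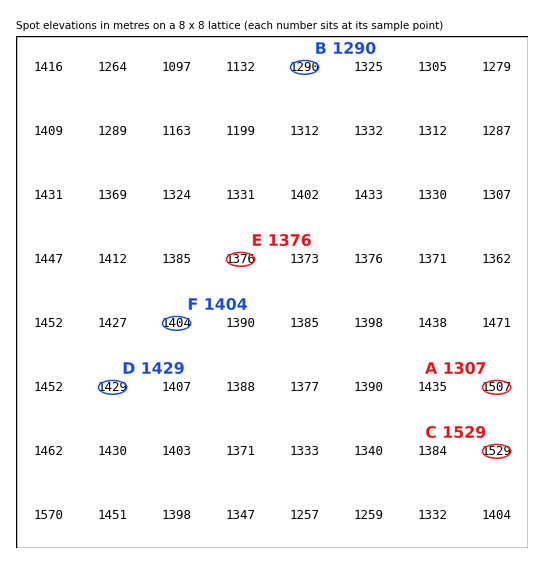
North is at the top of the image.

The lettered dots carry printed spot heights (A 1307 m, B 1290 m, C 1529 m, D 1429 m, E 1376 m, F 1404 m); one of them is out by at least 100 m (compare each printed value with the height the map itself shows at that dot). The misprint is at A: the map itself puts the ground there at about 1507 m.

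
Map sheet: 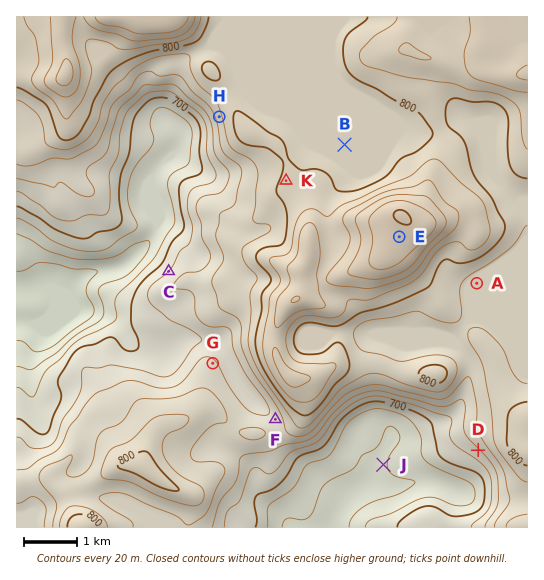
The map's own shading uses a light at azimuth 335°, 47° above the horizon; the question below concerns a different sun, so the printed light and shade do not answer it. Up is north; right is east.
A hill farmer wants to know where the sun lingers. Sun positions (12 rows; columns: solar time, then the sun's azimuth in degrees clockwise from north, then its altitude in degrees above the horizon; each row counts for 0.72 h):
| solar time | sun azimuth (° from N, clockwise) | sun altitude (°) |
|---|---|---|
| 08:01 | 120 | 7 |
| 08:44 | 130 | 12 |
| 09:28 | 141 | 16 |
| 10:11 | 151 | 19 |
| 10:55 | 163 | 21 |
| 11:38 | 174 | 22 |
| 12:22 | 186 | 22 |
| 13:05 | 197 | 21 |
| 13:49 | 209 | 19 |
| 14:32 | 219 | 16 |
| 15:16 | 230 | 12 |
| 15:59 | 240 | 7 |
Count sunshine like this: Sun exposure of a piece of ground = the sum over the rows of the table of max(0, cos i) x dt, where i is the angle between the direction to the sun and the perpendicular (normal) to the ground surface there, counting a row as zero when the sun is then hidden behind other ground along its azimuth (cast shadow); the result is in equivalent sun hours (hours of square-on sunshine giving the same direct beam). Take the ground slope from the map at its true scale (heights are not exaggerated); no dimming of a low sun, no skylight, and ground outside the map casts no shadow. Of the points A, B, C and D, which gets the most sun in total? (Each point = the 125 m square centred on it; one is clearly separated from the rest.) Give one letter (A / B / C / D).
D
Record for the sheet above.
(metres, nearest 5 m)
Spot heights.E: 890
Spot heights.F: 750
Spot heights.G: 745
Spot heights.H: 775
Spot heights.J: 660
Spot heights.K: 805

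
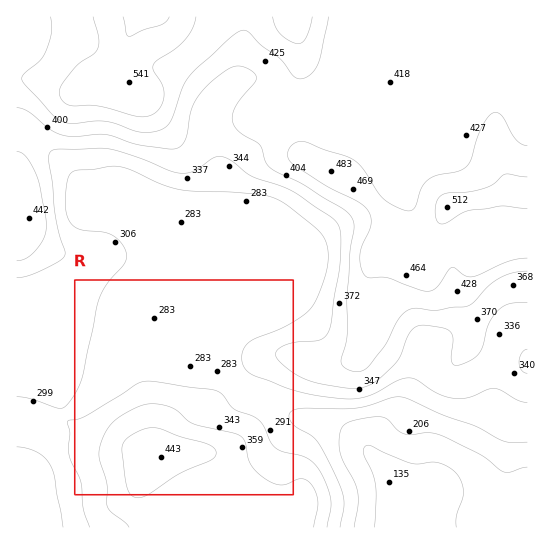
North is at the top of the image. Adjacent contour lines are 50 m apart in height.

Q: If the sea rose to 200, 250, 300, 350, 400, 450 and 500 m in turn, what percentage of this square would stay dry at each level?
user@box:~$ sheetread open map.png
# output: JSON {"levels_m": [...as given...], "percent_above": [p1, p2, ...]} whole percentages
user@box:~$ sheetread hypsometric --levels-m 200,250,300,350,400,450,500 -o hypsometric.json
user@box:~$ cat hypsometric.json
{"levels_m": [200, 250, 300, 350, 400, 450, 500], "percent_above": [94, 90, 69, 53, 39, 16, 4]}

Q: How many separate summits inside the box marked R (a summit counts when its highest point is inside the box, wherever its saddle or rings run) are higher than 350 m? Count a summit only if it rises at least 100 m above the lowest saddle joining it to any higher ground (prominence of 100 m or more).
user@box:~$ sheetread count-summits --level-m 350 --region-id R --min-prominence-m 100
1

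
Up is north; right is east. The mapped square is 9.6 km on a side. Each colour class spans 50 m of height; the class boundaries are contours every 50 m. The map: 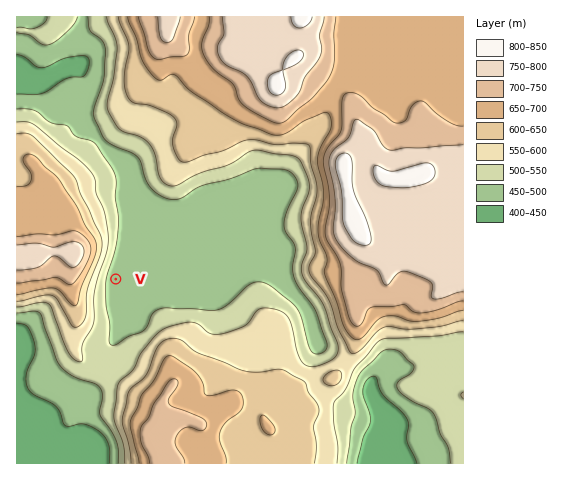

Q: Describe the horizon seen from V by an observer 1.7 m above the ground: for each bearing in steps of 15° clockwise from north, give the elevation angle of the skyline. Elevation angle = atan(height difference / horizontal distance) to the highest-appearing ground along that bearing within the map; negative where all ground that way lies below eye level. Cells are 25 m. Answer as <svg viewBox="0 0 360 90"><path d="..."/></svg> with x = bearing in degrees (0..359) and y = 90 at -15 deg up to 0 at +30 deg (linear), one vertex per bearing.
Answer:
<svg viewBox="0 0 360 90"><path d="M0 58l15-3 15-1 15 1 15-1 15-1 15 2 15 2 15 0 15-4 15-2 15 1 15 6 15 0 15-5 15-7 15-5 15-4 15-5 15-4 15-1 15 3 15 9 15 11"/></svg>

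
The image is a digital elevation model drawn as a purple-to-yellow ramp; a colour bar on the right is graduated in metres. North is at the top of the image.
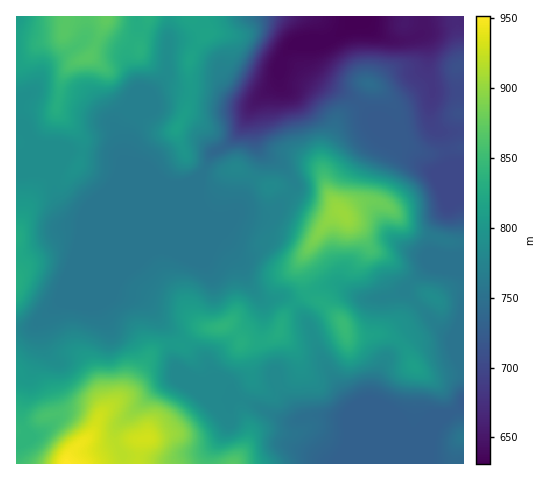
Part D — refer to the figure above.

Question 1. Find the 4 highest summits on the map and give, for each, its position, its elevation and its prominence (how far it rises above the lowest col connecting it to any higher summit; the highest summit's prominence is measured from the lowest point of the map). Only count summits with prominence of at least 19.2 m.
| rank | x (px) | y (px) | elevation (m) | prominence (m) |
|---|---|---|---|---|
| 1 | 344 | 215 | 904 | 99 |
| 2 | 343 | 323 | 848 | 26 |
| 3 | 222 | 327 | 840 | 28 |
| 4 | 370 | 84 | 746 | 20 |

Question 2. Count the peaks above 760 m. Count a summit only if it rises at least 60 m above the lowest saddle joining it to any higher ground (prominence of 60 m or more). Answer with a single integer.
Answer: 1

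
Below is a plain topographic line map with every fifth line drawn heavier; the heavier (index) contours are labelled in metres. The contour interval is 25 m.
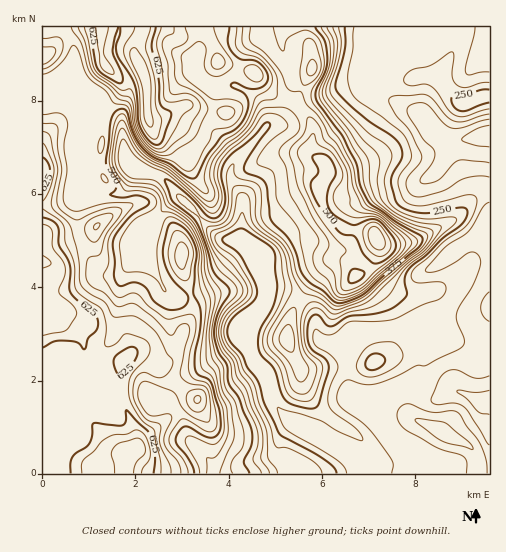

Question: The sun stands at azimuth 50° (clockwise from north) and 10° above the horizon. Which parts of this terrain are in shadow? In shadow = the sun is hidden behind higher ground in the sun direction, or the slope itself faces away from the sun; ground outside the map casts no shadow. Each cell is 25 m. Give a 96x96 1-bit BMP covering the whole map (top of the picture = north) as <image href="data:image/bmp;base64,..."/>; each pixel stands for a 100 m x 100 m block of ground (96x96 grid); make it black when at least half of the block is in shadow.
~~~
<image width="96" height="96" href="data:image/bmp;base64,Qk2+BAAAAAAAAD4AAAAoAAAAYAAAAGAAAAABAAEAAAAAAIAEAAATCwAAEwsAAAIAAAAAAAAA////AAAAAAAAAAAAAAAAAAAAAAAAAAAAAAAAAAAAAAAAAAAAAAAAAAAAAAAAAAAAAAAAAAAAAAAAAAAAAAAAAAAAAAAAAAAAAAAAAAAAAAAAAAAAAAAAAAAAAAAAAAAA8AAAAAAAAAAAAAAB4AAAAAAAAAAAAAAB4AAAAAAAAAAAAAADwAAAAAAAAAAAAAADgAAAAAAAAAAAAAADgAAAAAAAAAAAAAADAAAAAAAAAAAAAAADAAAAAAAAAAAAAAAAAAAcAAAAAAAAAAAAAAA8AAAAAAAAAAAAAAA8AAAAAAAAAAAAAAB4AAAAAAAAAAAAAAB4AAAAAAAAAAAAAAD4AAAAAAAAAAAAAAD4AAAAAAAAAAAAAAP4AAAAAAAAAAAAAAP4AAAAAAAAAAAAAAf4AAAAAAAAAAAAAAfwAAAAAAAAAAAAAAfwAAAAAAAAAAAAAAPgAAAAAAAAAAAAAAOAAAAAAAAAAAAAAAAAAAAAAAAAAAAAAAAAAAAAAAAAAAAAAAAAYAAAAAAAAAAAAAAA+AAAAAAAAAAAAAAA/AAAAAAAAAAAAAAA/gAAAAAAAAAAAAAA/wAAAAAAAAAAAAAA/8AAAAAAAAAAAAAA/+AAAAAAAAAAAAAh/4AAAAAAAAAAAAB//4AAAAAAAAAAAAD//wAAAAAAAAA8AAD/4AAAAAAAAAB4AAD/gAAAAAAAAAB4AAH/AAAAAAAAAAB4AAH/AAAAAAAAAABwAAP+AAAAAAAAAABgAAf+AAYAAAAAAAAAAA/+AB8AAAAAAAAAAB/+AB4AAAAAAAAAAD/8AA4AAAAAAAAAAD/4HAwAAAAAAAAAAD/wPgAAAAAAAAAAAD/AfAAAAAAAAAAAGB+A+AAAAAAAAAAAeB4A+AAAAAAAAAAA8AwB8AAAAAAAAAAD8AwB8AAAAAAAAAAH8AAB4AAAAAAAAAAP8AAD4AAAAAAAAAAf4AAB4AAAAAAAAAA/wAABwAAAAAAAAAB/gAABgAAAAAAAAAD/AAAAAAAAAAAAAH//AAAAAAAAAAAAAP/+AAAAAAAAAAAAAf/8AAAAAAAAAAAAAf/4AAAAAAAAAAAAA//wAAAAAAAAAAAAA//AAAAAAAAAAAAAA/+AAAAAAAAAAAAAA/+AAAAAAAAAAAAAA/8AAAAAAAAAAAAAA/4AAAAAAAAAAAAAA/4AAAAAAAAAAAAAA/wAAAAAAAAAAAAAA/wAAAAAAAAABwAAA/wAAAAAAAAAD4AAA/wAAAAAAAAAD4AAA/wAAAAAAAAADwAAP/wAAAAAAAAADAAB//wAAAAAAAAAAAAD//wAAAAAAAAAAAAD//wAAAAAAAAAAAAD/7wAAAAAAAAAAAAD/zgAAAAAAAAAAAAH/ngAAAAAAAAAAAAH/HgAAAAAAAAAAAAH+HAAAAAAAAAAAAAD8OAAAAAAAAAAAAAD8GAAAAAAAAAAAAAD8AAAAAAAAAAAAAAD8AAAAAAAAAAAAAAD8AAAAAAAAAAAAAAD8AAAAAAAAAAAAAAB4AAAAAAAAAAAAAAA4AAAAAAAAAAAAAA="/>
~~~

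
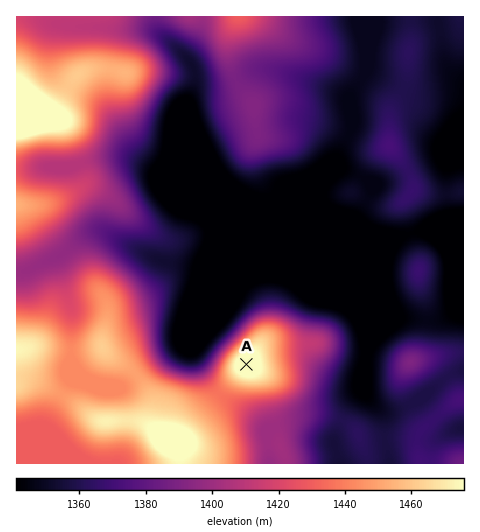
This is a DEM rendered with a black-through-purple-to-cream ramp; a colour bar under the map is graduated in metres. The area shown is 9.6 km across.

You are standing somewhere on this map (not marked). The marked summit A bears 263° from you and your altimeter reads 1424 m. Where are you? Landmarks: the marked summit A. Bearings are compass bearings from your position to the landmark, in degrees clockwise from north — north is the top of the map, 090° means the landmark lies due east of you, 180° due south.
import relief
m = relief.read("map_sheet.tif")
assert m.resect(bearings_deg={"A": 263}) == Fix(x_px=293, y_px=359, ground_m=1424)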